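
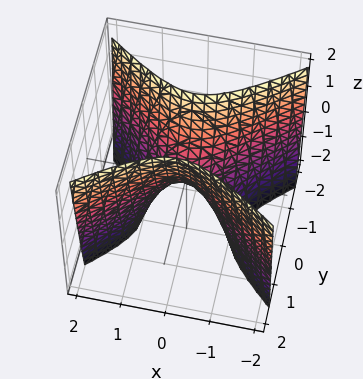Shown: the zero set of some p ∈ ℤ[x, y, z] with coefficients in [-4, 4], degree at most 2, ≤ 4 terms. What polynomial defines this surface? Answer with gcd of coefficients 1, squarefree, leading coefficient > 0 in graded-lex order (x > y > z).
2*x^2 - 3*y^2 + z

1. Degree: a saddle surface; a quadric, so deg p = 2.
2. Symmetries: mirror symmetry x ↦ −x ⇒ only even powers of x; it's symmetric under y → −y, forcing even powers of y.
3. Checking where it meets the axes: it meets the x-axis at x = 0 (among the integer gridlines); one y-axis crossing is at y = 0; it crosses the z-axis at the gridline z = 0.
4. Putting this together gives p.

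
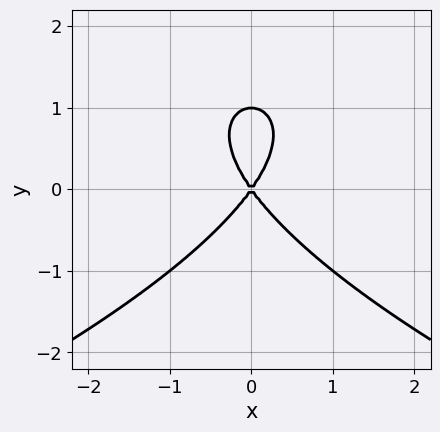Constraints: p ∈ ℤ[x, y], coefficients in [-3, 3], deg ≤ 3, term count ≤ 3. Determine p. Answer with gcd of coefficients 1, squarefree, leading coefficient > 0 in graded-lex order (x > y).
y^3 + 2*x^2 - y^2

deg p = 3.
Symmetries: it's symmetric under x → −x, forcing even powers of x.
Against the integer gridlines: it meets the x-axis at x = 0 (among the integer gridlines); among the integer gridlines, it crosses the y-axis at y ∈ {0, 1}.
Assembling these constraints gives the stated polynomial.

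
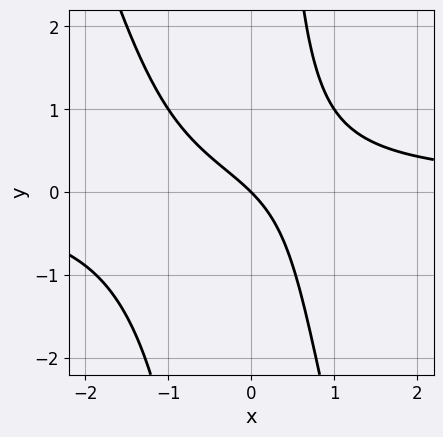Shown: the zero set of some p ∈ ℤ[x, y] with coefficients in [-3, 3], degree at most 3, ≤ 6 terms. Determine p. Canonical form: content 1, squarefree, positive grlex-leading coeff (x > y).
deg p = 3. No degree-2 curve has this shape.
From the visible intercepts: it crosses the y-axis at the gridline y = 0; it crosses the x-axis at the gridline x = 0.
Solving for integer coefficients yields p as stated.

3*x^2*y + x*y^2 + 2*x*y - 3*x - 3*y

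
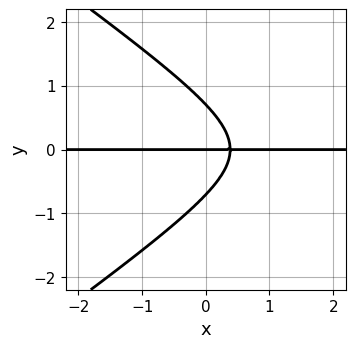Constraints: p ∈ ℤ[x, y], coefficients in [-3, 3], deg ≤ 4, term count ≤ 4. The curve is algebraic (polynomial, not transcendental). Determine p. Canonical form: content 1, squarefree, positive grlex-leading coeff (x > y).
x^2*y - 2*y^3 - 3*x*y + y

First, the degree is 3 — the shape is more complex than any degree-2 curve.
Then, observable constraints: it meets the y-axis at y = 0 (among the integer gridlines); the visible x-axis segment lies entirely on the curve.
Finally, matching integer coefficients to the picture gives p.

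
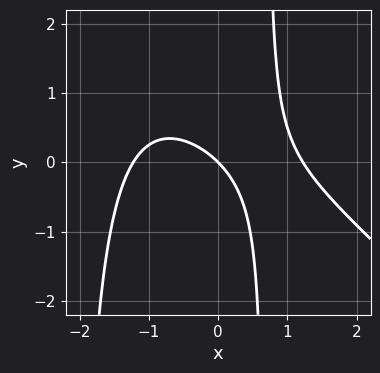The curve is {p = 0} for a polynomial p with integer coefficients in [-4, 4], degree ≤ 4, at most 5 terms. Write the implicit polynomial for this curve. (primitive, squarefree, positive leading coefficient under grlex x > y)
2*x^3 + 2*x^2*y + 3*x*y - 3*x - 3*y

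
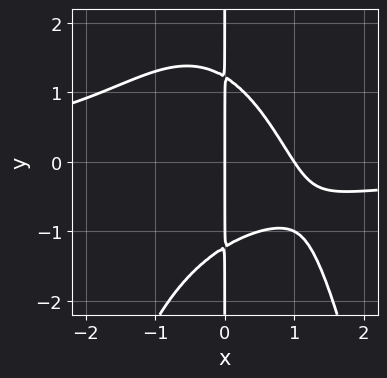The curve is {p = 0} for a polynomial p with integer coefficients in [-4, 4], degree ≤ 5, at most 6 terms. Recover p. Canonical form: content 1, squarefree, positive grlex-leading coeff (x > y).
(a) deg p = 4. The shape is more complex than any degree-3 curve.
(b) Checking where it meets the axes: the x-axis gridline crossings are at x ∈ {0, 1}; every point of the y-axis in the box is on the curve.
(c) Solving for integer coefficients yields p as stated.

2*x^3*y + 2*x*y^2 + 3*x^2 - 3*x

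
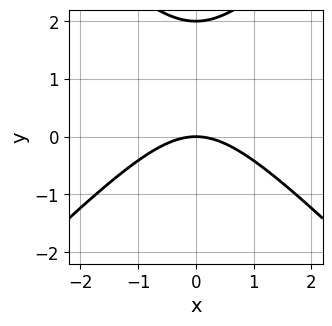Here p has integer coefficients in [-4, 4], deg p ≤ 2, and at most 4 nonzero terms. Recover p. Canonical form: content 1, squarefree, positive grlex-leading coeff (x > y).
x^2 - y^2 + 2*y

The degree is 2 — no degree-1 curve has this shape.
Symmetries: the x ↦ −x reflection is a symmetry, so x appears only in even powers.
Observable constraints: it meets the x-axis at x = 0 (among the integer gridlines); the y-axis gridline crossings are at y ∈ {0, 2}.
Together with the visible shape, these determine p as stated.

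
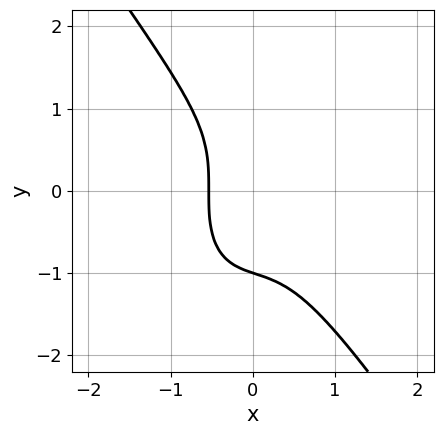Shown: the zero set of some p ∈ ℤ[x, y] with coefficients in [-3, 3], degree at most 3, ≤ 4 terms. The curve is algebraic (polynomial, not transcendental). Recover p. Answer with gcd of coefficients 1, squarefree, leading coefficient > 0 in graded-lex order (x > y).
First, the degree is 3 — a generic line meets the curve in up to 3 points.
Then, from the axis intercepts and sections: it crosses the y-axis at the gridline y = -1.
Finally, the integer polynomial consistent with all of this is the stated p.

3*x^3 + y^3 + x + 1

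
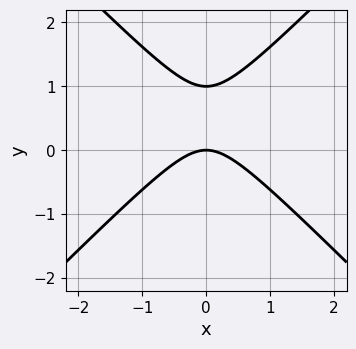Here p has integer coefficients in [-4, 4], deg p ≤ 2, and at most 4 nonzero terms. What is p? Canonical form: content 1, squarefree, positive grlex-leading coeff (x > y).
First, the degree is 2 — a generic line meets the curve in up to 2 points.
Next, symmetries: it's symmetric under x → −x, forcing even powers of x.
Then, from the axis intercepts and sections: the y-axis gridline crossings are at y ∈ {0, 1}; it crosses the x-axis at the gridline x = 0.
Finally, assembling these constraints gives the stated polynomial.

x^2 - y^2 + y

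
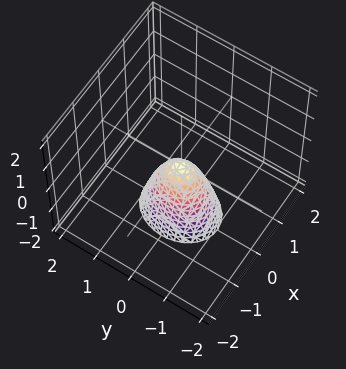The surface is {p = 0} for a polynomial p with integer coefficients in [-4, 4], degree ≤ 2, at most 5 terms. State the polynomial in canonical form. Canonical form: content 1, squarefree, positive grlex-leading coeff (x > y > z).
First, the degree is 2 — a paraboloid; a quadric.
Next, symmetries: the y ↦ −y reflection is a symmetry, so y appears only in even powers; it's symmetric under x → −x, forcing even powers of x.
Then, checking where it meets the axes: it crosses the x-axis at the gridline x = 0; it meets the y-axis at y = 0 (among the integer gridlines).
Finally, putting this together gives p.

3*x^2 + 2*y^2 + z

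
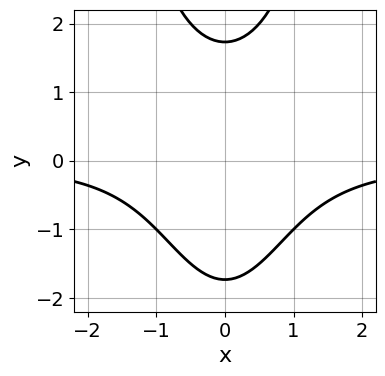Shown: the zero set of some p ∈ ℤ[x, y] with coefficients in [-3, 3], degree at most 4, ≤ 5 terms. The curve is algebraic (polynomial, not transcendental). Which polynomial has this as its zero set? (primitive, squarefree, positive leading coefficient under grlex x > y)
2*x^2*y - y^2 + 3

(a) deg p = 3.
(b) Symmetries: it's symmetric under x → −x, forcing even powers of x.
(c) Checking where it meets the axes: it misses every integer gridline on the x-axis.
(d) These observations pin down the coefficients.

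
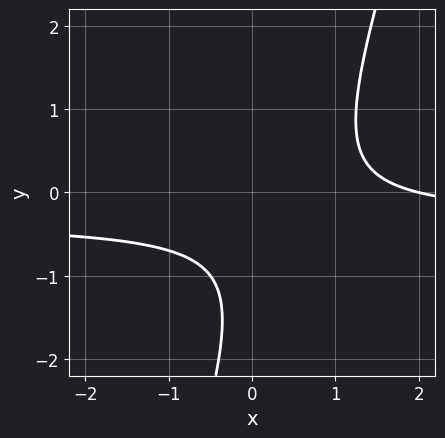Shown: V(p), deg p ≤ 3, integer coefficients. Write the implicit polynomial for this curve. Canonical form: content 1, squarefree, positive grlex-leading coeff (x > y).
3*x*y - y^2 + x - 2*y - 2

1. The degree is 2 — a generic line meets the curve in up to 2 points.
2. Reading off the gridlines: the curve avoids every integer y-axis point in the box; it meets the x-axis at x = 2 (among the integer gridlines).
3. Fitting integer coefficients to these (and the overall shape) gives p.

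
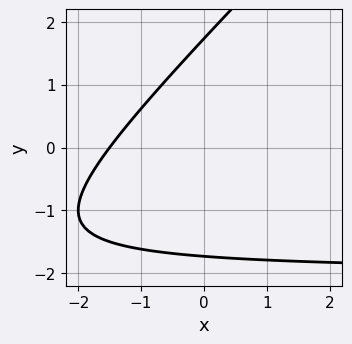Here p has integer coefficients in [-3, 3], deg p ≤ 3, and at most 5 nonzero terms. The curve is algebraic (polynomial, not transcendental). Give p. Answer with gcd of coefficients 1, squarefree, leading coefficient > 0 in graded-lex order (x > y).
The degree is 2 — the shape is more complex than any degree-1 curve.
Putting this together gives p.

x*y - y^2 + 2*x + 3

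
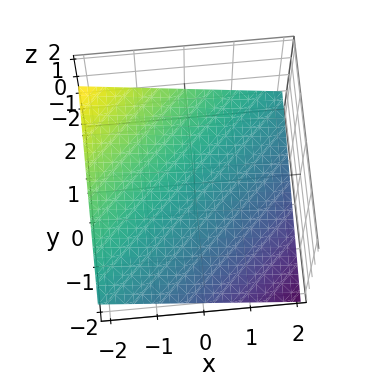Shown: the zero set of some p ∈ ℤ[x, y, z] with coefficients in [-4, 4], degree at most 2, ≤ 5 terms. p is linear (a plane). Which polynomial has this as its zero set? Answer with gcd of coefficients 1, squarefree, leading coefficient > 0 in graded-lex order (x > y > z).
x - y + 3*z + 2

(a) deg p = 1. Every cross-section is a straight line — this is a plane.
(b) Reading off the gridlines: it meets the y-axis at y = 2 (among the integer gridlines); one x-axis crossing is at x = -2.
(c) Together with the visible shape, these determine p as stated.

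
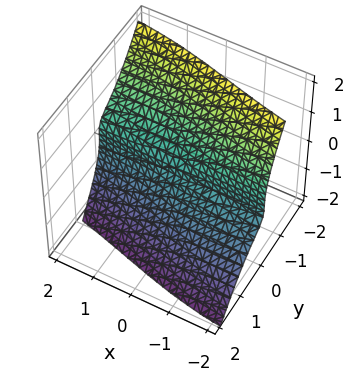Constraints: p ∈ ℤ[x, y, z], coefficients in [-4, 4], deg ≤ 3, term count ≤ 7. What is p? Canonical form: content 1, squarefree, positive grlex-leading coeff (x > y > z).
Degree: the shape is more complex than any degree-2 surface, so deg p = 3.
Checking where it meets the axes: it crosses the z-axis at the gridline z = 0; the visible x-axis segment lies entirely on the surface.
These observations pin down the coefficients.

x^2*y - 3*x*y*z + 3*y^3 + 3*y*z^2 + 3*z^3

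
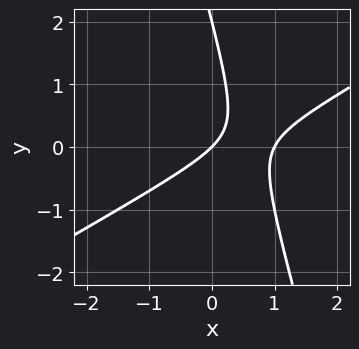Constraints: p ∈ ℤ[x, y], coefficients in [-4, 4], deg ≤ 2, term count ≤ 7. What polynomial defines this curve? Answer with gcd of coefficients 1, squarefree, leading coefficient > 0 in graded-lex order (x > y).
2*x^2 - 3*x*y - y^2 - 2*x + 2*y

The degree is 2 — a generic line meets the curve in up to 2 points.
Against the integer gridlines: the x-axis gridline crossings are at x ∈ {0, 1}; the y-axis gridline crossings are at y ∈ {0, 2}.
Matching integer coefficients to the picture gives p.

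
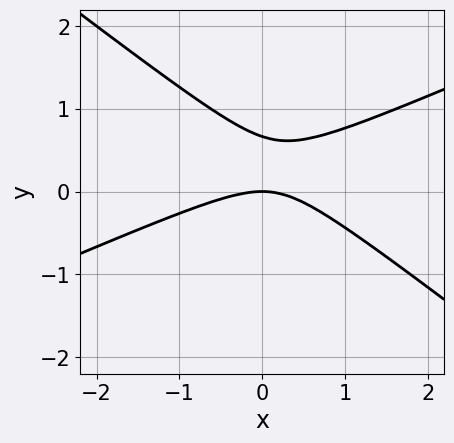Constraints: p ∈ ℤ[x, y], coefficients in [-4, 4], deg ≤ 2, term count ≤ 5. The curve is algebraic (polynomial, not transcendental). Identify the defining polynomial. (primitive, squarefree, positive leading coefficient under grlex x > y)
Degree: no degree-1 curve has this shape, so deg p = 2.
Reading off the gridlines: it meets the y-axis at y = 0 (among the integer gridlines); it meets the x-axis at x = 0 (among the integer gridlines).
Solving for integer coefficients yields p as stated.

x^2 - x*y - 3*y^2 + 2*y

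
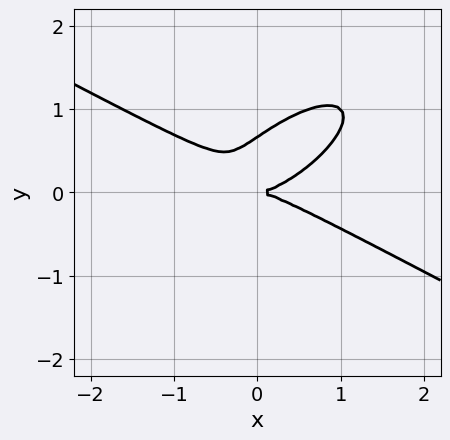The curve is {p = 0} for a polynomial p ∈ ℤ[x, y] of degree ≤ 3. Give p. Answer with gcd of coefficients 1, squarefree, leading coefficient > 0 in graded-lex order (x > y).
x^3 - 2*x*y^2 + 3*y^3 - 2*y^2

The degree is 3 — no degree-2 curve has this shape.
Observable constraints: one y-axis crossing is at y = 0; it meets the x-axis at x = 0 (among the integer gridlines).
These observations pin down the coefficients.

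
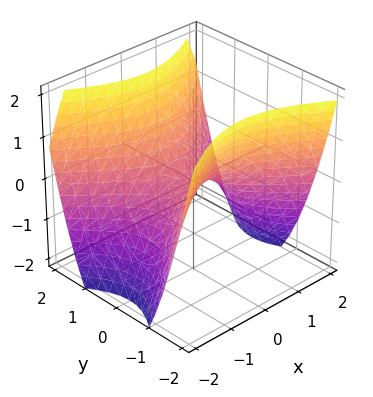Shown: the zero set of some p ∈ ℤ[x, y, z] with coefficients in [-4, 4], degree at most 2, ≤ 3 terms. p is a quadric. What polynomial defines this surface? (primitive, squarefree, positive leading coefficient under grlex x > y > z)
(a) deg p = 2. A saddle surface; a quadric.
(b) Symmetries: mirror symmetry x ↦ −x ⇒ only even powers of x; mirror symmetry y ↦ −y ⇒ only even powers of y.
(c) Reading off the gridlines: it crosses the y-axis at the gridline y = 0; it crosses the z-axis at the gridline z = 0; it crosses the x-axis at the gridline x = 0.
(d) These observations pin down the coefficients.

2*x^2 - 3*y^2 + 3*z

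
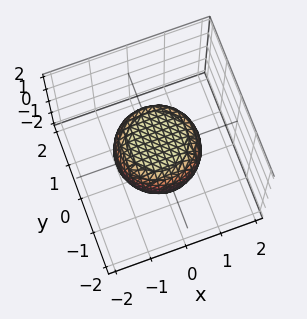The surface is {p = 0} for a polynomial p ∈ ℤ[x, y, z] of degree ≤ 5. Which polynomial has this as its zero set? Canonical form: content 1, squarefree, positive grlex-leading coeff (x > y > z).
deg p = 4. The shape is more complex than any degree-3 surface.
Symmetry: the surface is invariant under rotation about z: p = q(x² + y², z).
Observable constraints: a circular section at z = 0 has radius between 1 and 2.
These observations pin down the coefficients.

2*x^4 + 4*x^2*y^2 + 2*y^4 - x^2 - y^2 + 3*z^2 - 2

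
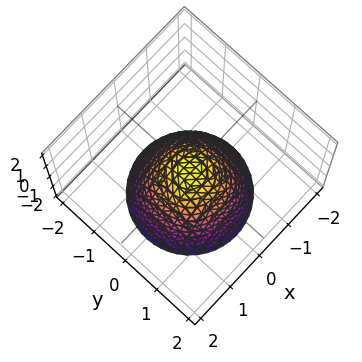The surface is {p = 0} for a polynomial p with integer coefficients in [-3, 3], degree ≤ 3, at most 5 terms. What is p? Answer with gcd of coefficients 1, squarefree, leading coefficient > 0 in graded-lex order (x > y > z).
x^2 + y^2 + z

The degree is 2 — a paraboloid; a quadric.
Symmetries: rotational symmetry about the z-axis ⇒ p depends on x, y only through x² + y².
Reading off the gridlines: one x-axis crossing is at x = 0; it crosses the y-axis at the gridline y = 0.
Matching integer coefficients to the picture gives p.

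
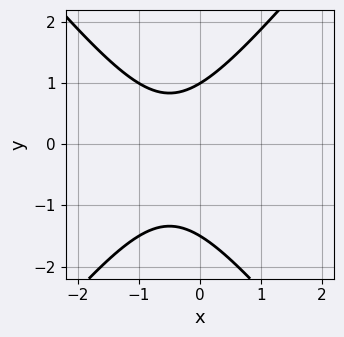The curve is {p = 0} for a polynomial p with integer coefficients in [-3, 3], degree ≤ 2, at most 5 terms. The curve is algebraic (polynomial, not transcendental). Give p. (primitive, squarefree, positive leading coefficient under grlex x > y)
(a) The degree is 2 — a generic line meets the curve in up to 2 points.
(b) Reading off the gridlines: no x-intercept at any integer in the box; it meets the y-axis at y = 1 (among the integer gridlines).
(c) Assembling these constraints gives the stated polynomial.

3*x^2 - 2*y^2 + 3*x - y + 3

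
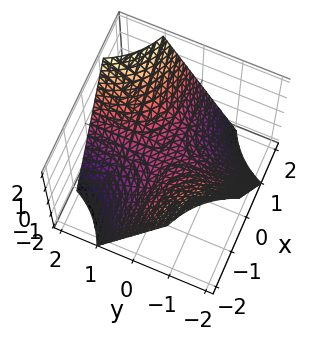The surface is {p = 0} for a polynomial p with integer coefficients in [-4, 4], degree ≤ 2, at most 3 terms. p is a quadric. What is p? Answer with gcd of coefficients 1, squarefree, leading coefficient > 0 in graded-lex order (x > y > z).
x*y - z

First, degree: a hyperbolic paraboloid; a quadric, so deg p = 2.
Next, reading off the gridlines: every point of the y-axis in the box is on the surface; every point of the x-axis in the box is on the surface; one z-axis crossing is at z = 0.
Finally, together with the visible shape, these determine p as stated.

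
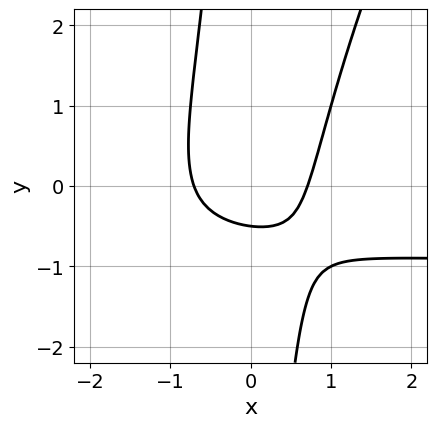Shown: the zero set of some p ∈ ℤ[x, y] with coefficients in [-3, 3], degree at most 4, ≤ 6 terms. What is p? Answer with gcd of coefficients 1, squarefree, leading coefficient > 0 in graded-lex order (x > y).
2*x^2*y - x*y^2 + 2*x^2 - 2*y - 1

1. Degree: a generic line meets the curve in up to 3 points, so deg p = 3.
2. The integer polynomial consistent with all of this is the stated p.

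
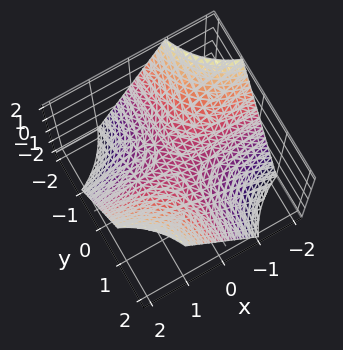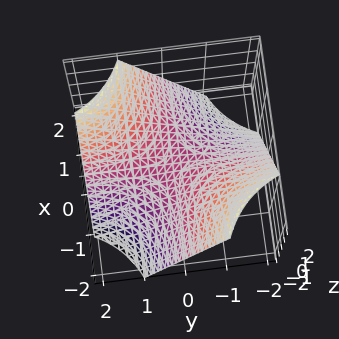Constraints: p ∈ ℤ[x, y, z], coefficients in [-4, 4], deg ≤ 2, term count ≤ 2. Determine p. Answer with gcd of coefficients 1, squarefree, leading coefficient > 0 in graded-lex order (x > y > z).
x*y - z

1. Degree: a hyperbolic paraboloid; a quadric, so deg p = 2.
2. Observable constraints: one z-axis crossing is at z = 0; every point of the x-axis in the box is on the surface; the visible y-axis segment lies entirely on the surface.
3. These observations pin down the coefficients.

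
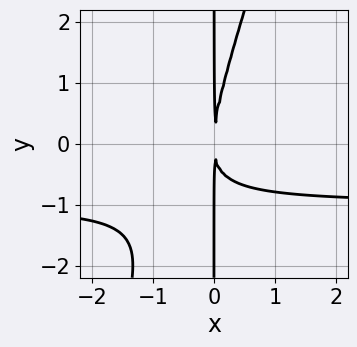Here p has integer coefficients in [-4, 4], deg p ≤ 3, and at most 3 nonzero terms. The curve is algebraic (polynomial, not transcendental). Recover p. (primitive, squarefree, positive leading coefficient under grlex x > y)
3*x^2*y - x*y^2 + 3*x^2

1. Degree: no degree-2 curve has this shape, so deg p = 3.
2. From the axis intercepts and sections: the visible y-axis segment lies entirely on the curve.
3. Together with the visible shape, these determine p as stated.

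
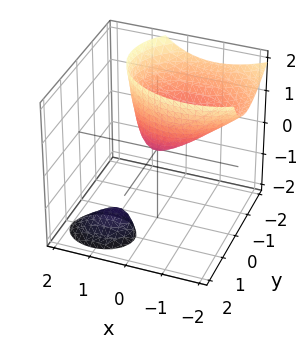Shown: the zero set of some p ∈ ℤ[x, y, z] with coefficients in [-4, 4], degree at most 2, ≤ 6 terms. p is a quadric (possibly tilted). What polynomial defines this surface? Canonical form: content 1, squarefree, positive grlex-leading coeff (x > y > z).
(a) The picture has 2 separate pieces.
(b) The degree is 2 — no degree-1 surface has this shape.
(c) From the axis intercepts and sections: it meets the x-axis at x = 0 (among the integer gridlines); it crosses the z-axis at the gridline z = 0.
(d) The integer polynomial consistent with all of this is the stated p.

2*x^2 + 2*x*z + 3*y^2 + 3*y*z - 2*z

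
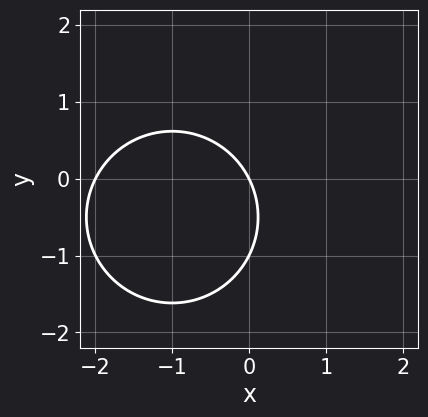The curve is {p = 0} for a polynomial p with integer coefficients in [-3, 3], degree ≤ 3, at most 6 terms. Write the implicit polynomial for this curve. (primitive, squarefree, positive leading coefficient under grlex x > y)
x^2 + y^2 + 2*x + y

(a) The degree is 2 — a generic line meets the curve in up to 2 points.
(b) Checking where it meets the axes: the x-axis gridline crossings are at x ∈ {-2, 0}; the y-axis gridline crossings are at y ∈ {-1, 0}.
(c) The integer polynomial consistent with all of this is the stated p.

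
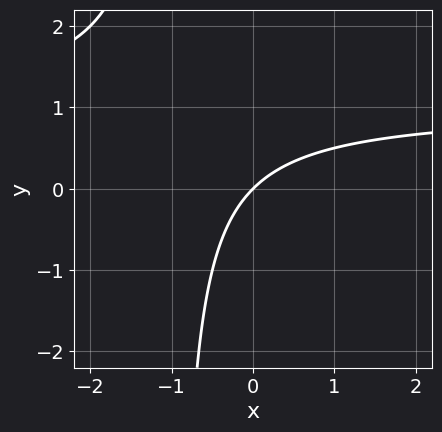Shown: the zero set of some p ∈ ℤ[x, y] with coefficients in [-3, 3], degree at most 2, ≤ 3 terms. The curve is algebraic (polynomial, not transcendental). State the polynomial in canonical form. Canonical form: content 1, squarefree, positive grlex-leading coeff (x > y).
(a) Degree: no degree-1 curve has this shape, so deg p = 2.
(b) Against the integer gridlines: it meets the y-axis at y = 0 (among the integer gridlines); it crosses the x-axis at the gridline x = 0.
(c) Fitting integer coefficients to these (and the overall shape) gives p.

x*y - x + y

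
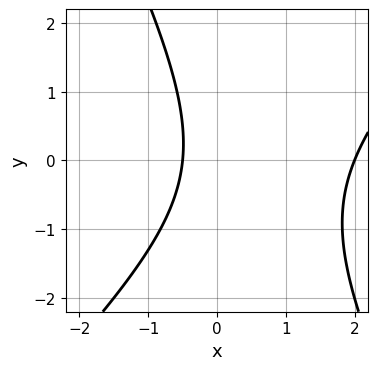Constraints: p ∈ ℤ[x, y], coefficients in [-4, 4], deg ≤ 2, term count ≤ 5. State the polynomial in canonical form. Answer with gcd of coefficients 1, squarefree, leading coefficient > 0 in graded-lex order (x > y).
Degree: a generic line meets the curve in up to 2 points, so deg p = 2.
Observable constraints: it crosses the x-axis at the gridline x = 2; the curve avoids every integer y-axis point in the box.
Putting this together gives p.

2*x^2 - x*y - y^2 - 3*x - 2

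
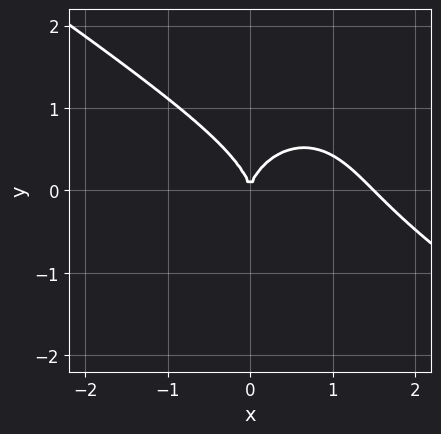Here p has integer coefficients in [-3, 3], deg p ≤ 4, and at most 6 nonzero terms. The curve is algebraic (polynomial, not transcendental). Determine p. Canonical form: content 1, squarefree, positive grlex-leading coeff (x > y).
(a) deg p = 3.
(b) Checking where it meets the axes: it crosses the y-axis at the gridline y = 0; it crosses the x-axis at the gridline x = 0.
(c) The integer polynomial consistent with all of this is the stated p.

2*x^3 + 2*x^2*y + 2*y^3 - 3*x^2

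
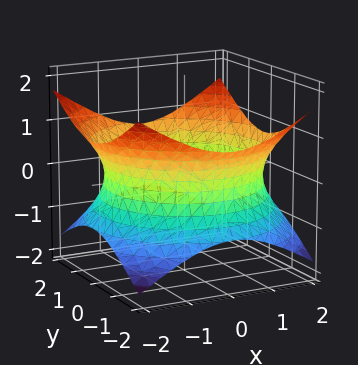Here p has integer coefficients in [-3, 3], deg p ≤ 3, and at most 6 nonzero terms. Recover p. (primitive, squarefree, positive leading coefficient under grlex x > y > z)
(a) Degree: an hourglass — one-sheet hyperboloid; a quadric, so deg p = 2.
(b) Symmetries: rotational symmetry about the z-axis ⇒ p depends on x, y only through x² + y²; it's symmetric under z → −z, forcing even powers of z.
(c) Against the integer gridlines: a circular section at z = 0 has radius between 1 and 2; it misses every integer gridline on the z-axis.
(d) These observations pin down the coefficients.

x^2 + y^2 - 2*z^2 - 3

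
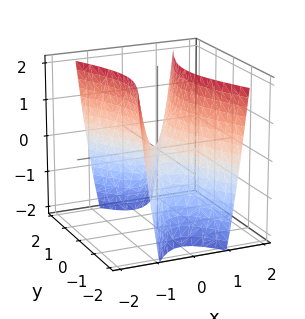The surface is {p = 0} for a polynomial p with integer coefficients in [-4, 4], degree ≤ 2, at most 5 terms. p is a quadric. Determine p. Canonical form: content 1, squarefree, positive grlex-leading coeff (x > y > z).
3*x^2 - y^2 - z

1. The degree is 2 — a saddle surface; a quadric.
2. Symmetries: it's symmetric under y → −y, forcing even powers of y; the x ↦ −x reflection is a symmetry, so x appears only in even powers.
3. Observable constraints: it meets the x-axis at x = 0 (among the integer gridlines); it crosses the z-axis at the gridline z = 0.
4. Matching integer coefficients to the picture gives p.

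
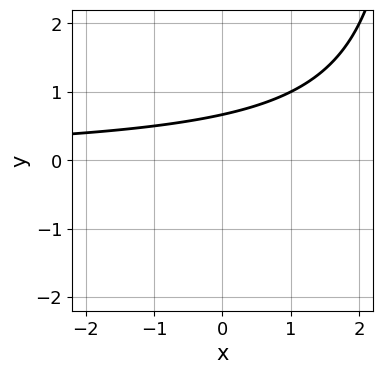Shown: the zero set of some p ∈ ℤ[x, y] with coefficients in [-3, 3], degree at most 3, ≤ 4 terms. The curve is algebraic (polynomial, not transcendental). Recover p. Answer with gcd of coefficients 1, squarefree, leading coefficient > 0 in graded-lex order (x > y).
First, deg p = 2.
Then, against the integer gridlines: it misses every integer gridline on the x-axis.
Finally, matching integer coefficients to the picture gives p.

x*y - 3*y + 2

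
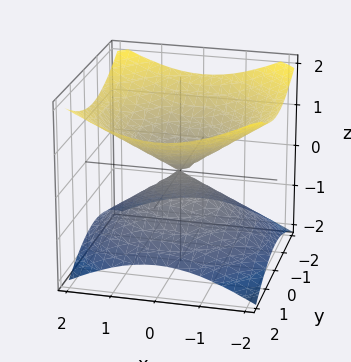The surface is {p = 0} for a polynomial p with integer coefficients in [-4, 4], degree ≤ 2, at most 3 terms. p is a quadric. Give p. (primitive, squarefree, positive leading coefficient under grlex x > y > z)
1. deg p = 2. Two nappes meeting at a single point; a quadric.
2. Symmetries: mirror symmetry z ↦ −z ⇒ only even powers of z; every cross-section ⟂ z is a circle, so x, y appear only via x² + y².
3. Against the integer gridlines: it crosses the z-axis at the gridline z = 0; it meets the x-axis at x = 0 (among the integer gridlines).
4. Solving for integer coefficients yields p as stated.

x^2 + y^2 - 2*z^2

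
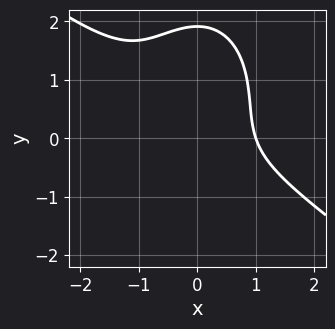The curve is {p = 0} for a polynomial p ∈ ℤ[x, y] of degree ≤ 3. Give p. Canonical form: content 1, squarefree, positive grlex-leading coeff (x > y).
The degree is 3 — a generic line meets the curve in up to 3 points.
Against the integer gridlines: one x-axis crossing is at x = 1.
Together with the visible shape, these determine p as stated.

3*x^3 + 3*x^2*y + 2*y^3 - 3*y^2 - 3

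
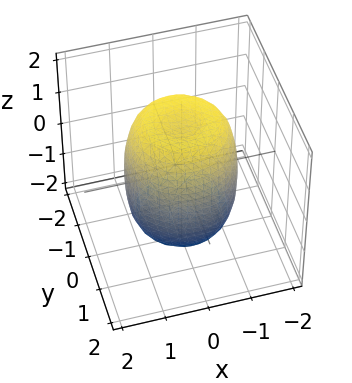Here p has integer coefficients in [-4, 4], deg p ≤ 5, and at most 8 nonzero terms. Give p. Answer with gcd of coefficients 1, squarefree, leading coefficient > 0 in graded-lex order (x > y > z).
2*x^4 + 4*x^2*y^2 + 2*y^4 - 2*x^2 - 2*y^2 + z^2 - 2

1. Degree: the shape is more complex than any degree-3 surface, so deg p = 4.
2. Symmetry: the surface is invariant under rotation about z: p = q(x² + y², z).
3. From the axis intercepts and sections: a circular section at z = 0 has radius between 1 and 2.
4. Assembling these constraints gives the stated polynomial.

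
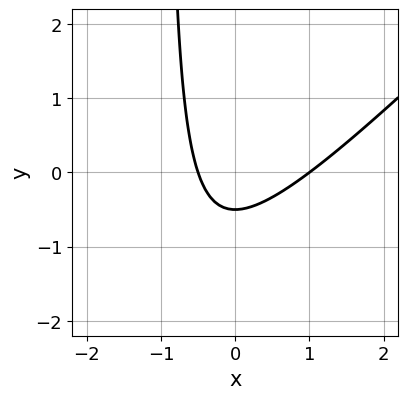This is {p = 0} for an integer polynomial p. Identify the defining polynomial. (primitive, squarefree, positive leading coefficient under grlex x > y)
2*x^2 - 2*x*y - x - 2*y - 1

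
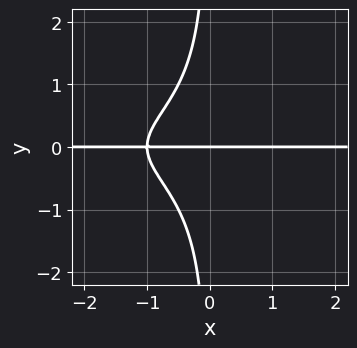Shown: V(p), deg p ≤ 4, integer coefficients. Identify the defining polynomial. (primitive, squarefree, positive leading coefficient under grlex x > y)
(a) The degree is 4 — no degree-3 curve has this shape.
(b) Against the integer gridlines: it meets the y-axis at y = 0 (among the integer gridlines); every point of the x-axis in the box is on the curve.
(c) Solving for integer coefficients yields p as stated.

x*y^3 + x*y + y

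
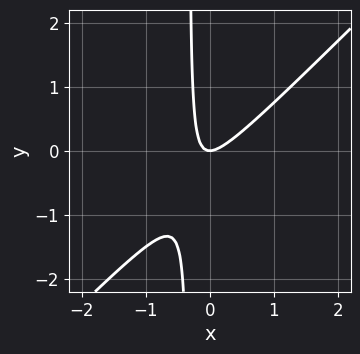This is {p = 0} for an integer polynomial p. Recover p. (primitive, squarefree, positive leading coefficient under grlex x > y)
3*x^2 - 3*x*y - y

1. Degree: a generic line meets the curve in up to 2 points, so deg p = 2.
2. Checking where it meets the axes: it meets the x-axis at x = 0 (among the integer gridlines); it crosses the y-axis at the gridline y = 0.
3. Assembling these constraints gives the stated polynomial.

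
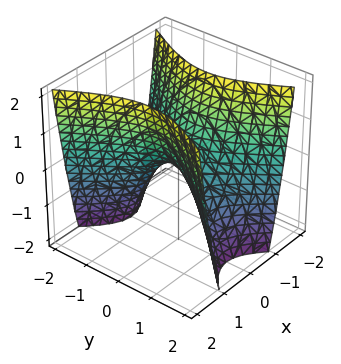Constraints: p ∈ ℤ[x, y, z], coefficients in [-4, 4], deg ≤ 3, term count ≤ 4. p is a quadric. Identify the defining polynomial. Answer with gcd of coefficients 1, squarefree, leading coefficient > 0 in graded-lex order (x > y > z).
First, degree: a hyperbolic paraboloid; a quadric, so deg p = 2.
Next, symmetries: the y ↦ −y reflection is a symmetry, so y appears only in even powers; mirror symmetry x ↦ −x ⇒ only even powers of x.
Then, from the axis intercepts and sections: it crosses the z-axis at the gridline z = 0; it crosses the x-axis at the gridline x = 0.
Finally, these observations pin down the coefficients.

2*x^2 - y^2 - z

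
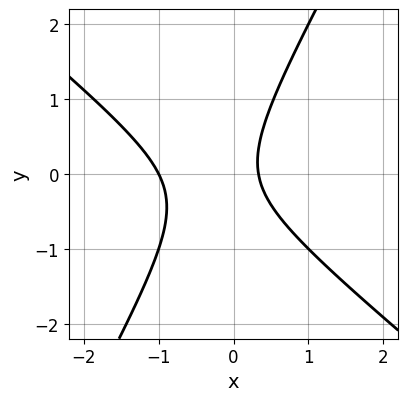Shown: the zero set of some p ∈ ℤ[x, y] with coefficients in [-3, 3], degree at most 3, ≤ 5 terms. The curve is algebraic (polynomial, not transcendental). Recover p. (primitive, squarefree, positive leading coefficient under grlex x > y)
First, degree: a generic line meets the curve in up to 2 points, so deg p = 2.
Then, from the visible intercepts: it crosses the x-axis at the gridline x = -1; it misses every integer gridline on the y-axis.
Finally, fitting integer coefficients to these (and the overall shape) gives p.

3*x^2 + 2*x*y - 2*y^2 + 2*x - 1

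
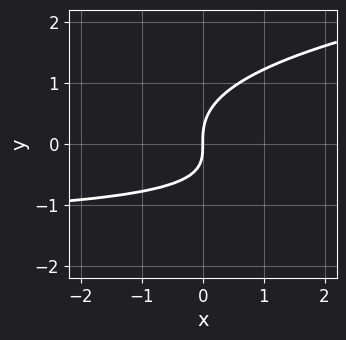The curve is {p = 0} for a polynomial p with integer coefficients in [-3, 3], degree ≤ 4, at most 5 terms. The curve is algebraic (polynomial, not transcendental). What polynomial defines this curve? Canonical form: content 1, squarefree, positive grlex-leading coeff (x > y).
deg p = 3. No degree-2 curve has this shape.
Against the integer gridlines: one x-axis crossing is at x = 0; it meets the y-axis at y = 0 (among the integer gridlines).
Assembling these constraints gives the stated polynomial.

3*y^3 - 2*x*y - 3*x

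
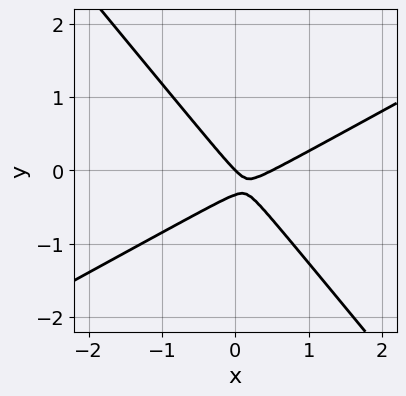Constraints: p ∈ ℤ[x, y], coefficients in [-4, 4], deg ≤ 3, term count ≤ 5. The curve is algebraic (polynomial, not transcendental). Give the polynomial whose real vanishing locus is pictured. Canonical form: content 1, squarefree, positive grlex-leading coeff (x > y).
deg p = 2. The shape is more complex than any degree-1 curve.
Reading off the gridlines: it crosses the y-axis at the gridline y = 0; it meets the x-axis at x = 0 (among the integer gridlines).
Putting this together gives p.

2*x^2 - 2*x*y - 3*y^2 - x - y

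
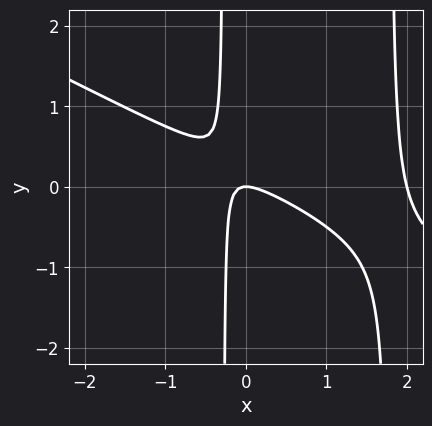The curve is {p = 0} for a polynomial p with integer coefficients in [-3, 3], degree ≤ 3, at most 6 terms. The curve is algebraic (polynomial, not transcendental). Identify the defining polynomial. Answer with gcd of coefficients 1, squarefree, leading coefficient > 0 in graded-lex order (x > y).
First, the degree is 3 — a generic line meets the curve in up to 3 points.
Next, reading off the gridlines: among the integer gridlines, it crosses the x-axis at x ∈ {0, 2}; it crosses the y-axis at the gridline y = 0.
Finally, solving for integer coefficients yields p as stated.

x^3 + 2*x^2*y - 2*x^2 - 3*x*y - y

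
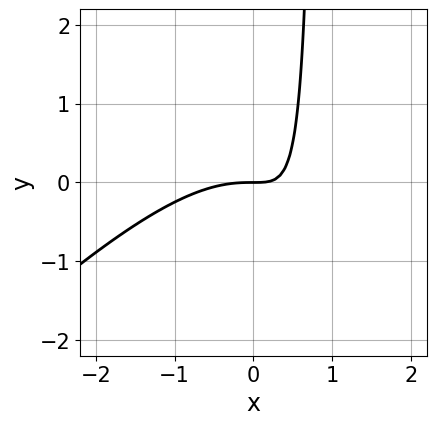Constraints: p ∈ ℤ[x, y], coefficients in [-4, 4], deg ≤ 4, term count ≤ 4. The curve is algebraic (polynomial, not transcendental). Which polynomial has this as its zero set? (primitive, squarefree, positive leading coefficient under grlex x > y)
x^3 - x^2*y + 2*x*y - y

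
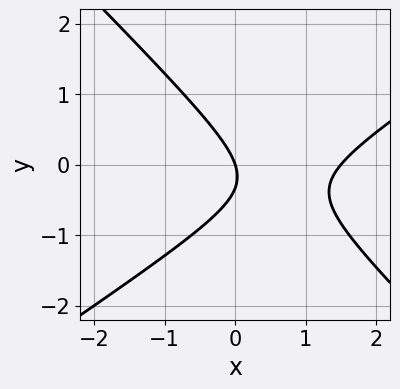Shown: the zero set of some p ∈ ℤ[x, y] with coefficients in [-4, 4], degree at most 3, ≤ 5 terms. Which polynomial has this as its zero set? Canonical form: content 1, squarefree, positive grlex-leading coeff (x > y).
2*x^2 - x*y - 3*y^2 - 3*x - y

(a) Degree: no degree-1 curve has this shape, so deg p = 2.
(b) Against the integer gridlines: it meets the y-axis at y = 0 (among the integer gridlines); one x-axis crossing is at x = 0.
(c) Putting this together gives p.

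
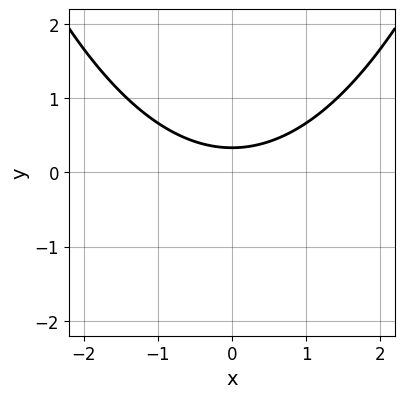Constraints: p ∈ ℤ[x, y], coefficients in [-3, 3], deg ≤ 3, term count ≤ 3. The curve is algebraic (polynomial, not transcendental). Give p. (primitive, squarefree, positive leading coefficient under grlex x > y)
First, the degree is 2 — no degree-1 curve has this shape.
Next, symmetries: it's symmetric under x → −x, forcing even powers of x.
Next, against the integer gridlines: it misses every integer gridline on the x-axis.
Finally, assembling these constraints gives the stated polynomial.

x^2 - 3*y + 1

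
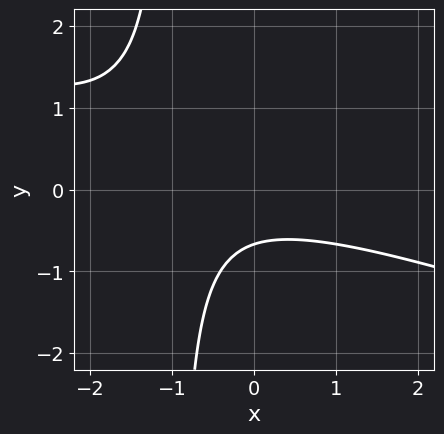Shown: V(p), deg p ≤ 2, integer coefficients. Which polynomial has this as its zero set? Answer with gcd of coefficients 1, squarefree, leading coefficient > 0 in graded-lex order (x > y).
First, deg p = 2. A generic line meets the curve in up to 2 points.
Next, from the visible intercepts: it misses every integer gridline on the x-axis.
Finally, assembling these constraints gives the stated polynomial.

x^2 + 3*x*y + x + 3*y + 2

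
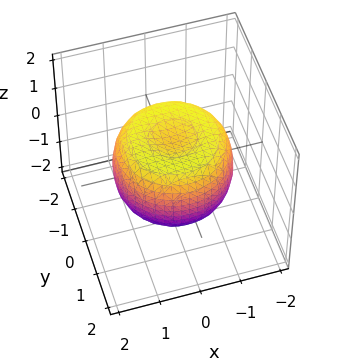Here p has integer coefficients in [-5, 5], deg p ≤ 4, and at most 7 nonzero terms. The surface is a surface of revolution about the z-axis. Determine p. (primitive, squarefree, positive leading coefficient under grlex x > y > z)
2*x^4 + 4*x^2*y^2 + 2*y^4 - 3*x^2 - 3*y^2 + 3*z^2 - 2

(a) Degree: a generic line meets the surface in up to 4 points, so deg p = 4.
(b) Symmetries: the z-axis is an axis of rotation, so x and y enter only as x² + y².
(c) From the axis intercepts and sections: a circular section at z = -1 has radius between 0 and 1.
(d) Fitting integer coefficients to these (and the overall shape) gives p.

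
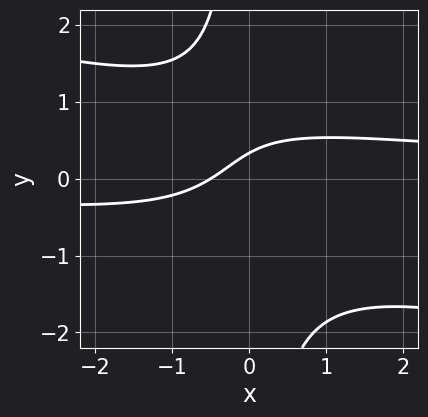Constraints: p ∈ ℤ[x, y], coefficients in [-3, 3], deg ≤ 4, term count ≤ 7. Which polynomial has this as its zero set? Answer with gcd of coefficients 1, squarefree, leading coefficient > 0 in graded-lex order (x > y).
x^2*y + 3*x*y^2 - 2*x + 3*y - 1

Degree: no degree-2 curve has this shape, so deg p = 3.
Solving for integer coefficients yields p as stated.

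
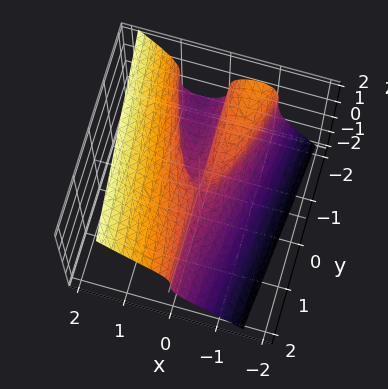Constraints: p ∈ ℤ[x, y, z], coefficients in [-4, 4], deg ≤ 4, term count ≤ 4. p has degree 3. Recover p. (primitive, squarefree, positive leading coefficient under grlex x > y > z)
deg p = 3. No degree-2 surface has this shape.
Reading off the gridlines: the visible y-axis segment lies entirely on the surface; it crosses the x-axis at the gridline x = 0.
Together with the visible shape, these determine p as stated.

2*x^3 - z^3 + x*y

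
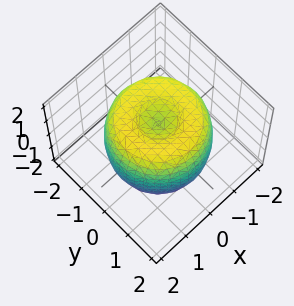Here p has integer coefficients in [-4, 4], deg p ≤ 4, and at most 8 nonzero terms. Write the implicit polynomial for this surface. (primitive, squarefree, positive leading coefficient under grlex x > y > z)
x^4 + 2*x^2*y^2 + y^4 - 2*x^2 - 2*y^2 + z^2 - 1

1. deg p = 4. A generic line meets the surface in up to 4 points.
2. Symmetries: rotational symmetry about the z-axis ⇒ p depends on x, y only through x² + y².
3. From the visible intercepts: among the integer gridlines, it crosses the z-axis at z ∈ {-1, 1}; a circular section at z = -1 has radius between 1 and 2.
4. Together with the visible shape, these determine p as stated.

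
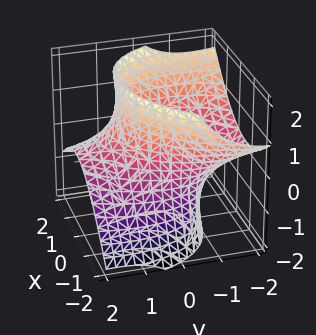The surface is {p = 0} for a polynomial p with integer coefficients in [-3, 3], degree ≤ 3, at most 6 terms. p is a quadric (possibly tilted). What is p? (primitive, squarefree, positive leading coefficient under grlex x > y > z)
First, deg p = 2. The shape is more complex than any degree-1 surface.
Then, observable constraints: it misses every integer gridline on the z-axis.
Finally, putting this together gives p.

2*x^2 - x*y + y^2 + 3*y*z - z^2 - 3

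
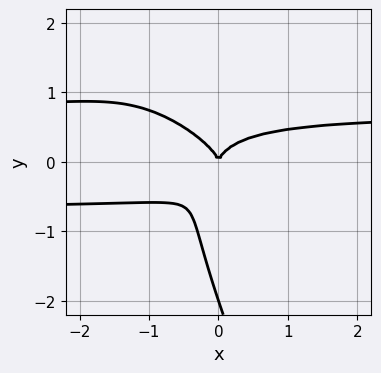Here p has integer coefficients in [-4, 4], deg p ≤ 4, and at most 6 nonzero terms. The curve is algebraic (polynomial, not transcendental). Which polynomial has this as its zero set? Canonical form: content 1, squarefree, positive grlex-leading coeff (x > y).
1. The degree is 4 — no degree-3 curve has this shape.
2. Checking where it meets the axes: it crosses the x-axis at the gridline x = 0; the y-axis gridline crossings are at y ∈ {-2, 0}.
3. Matching integer coefficients to the picture gives p.

2*x^2*y^2 + 3*x*y^3 + y^4 + 2*y^3 - x^2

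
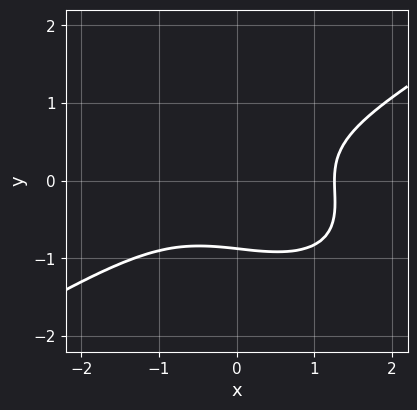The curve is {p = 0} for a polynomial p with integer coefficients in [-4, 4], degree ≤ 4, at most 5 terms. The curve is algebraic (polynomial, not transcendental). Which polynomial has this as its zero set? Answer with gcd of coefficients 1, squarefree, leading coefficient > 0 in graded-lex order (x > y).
(a) The degree is 3 — the shape is more complex than any degree-2 curve.
(b) Solving for integer coefficients yields p as stated.

x^3 - x*y^2 - 3*y^3 - 2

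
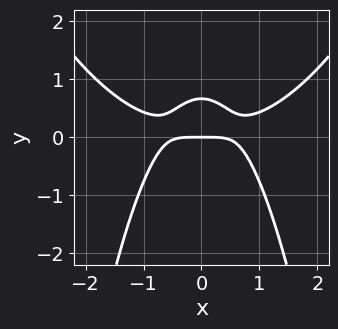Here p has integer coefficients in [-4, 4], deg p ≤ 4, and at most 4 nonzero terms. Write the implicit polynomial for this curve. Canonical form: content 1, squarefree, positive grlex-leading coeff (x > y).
The degree is 4 — no degree-3 curve has this shape.
Symmetries: it's symmetric under x → −x, forcing even powers of x.
From the axis intercepts and sections: it meets the y-axis at y = 0 (among the integer gridlines); it crosses the x-axis at the gridline x = 0.
Matching integer coefficients to the picture gives p.

x^4 - 3*x^2*y - 3*y^2 + 2*y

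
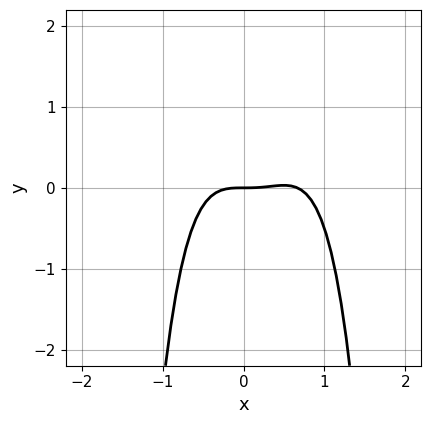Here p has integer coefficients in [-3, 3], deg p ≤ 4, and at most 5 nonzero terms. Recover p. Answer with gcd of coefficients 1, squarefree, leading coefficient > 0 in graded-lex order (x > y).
3*x^4 - 2*x^3 + 2*y

Degree: no degree-3 curve has this shape, so deg p = 4.
Reading off the gridlines: it meets the x-axis at x = 0 (among the integer gridlines); one y-axis crossing is at y = 0.
Assembling these constraints gives the stated polynomial.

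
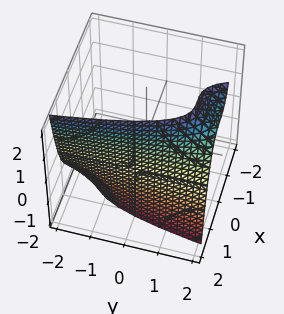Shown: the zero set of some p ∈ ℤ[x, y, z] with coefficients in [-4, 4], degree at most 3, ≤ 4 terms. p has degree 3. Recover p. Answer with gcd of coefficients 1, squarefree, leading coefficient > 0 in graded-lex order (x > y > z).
2*x^3 + y*z - 3

The degree is 3 — the shape is more complex than any degree-2 surface.
Checking where it meets the axes: no y-intercept at any integer in the box; it misses every integer gridline on the z-axis.
Assembling these constraints gives the stated polynomial.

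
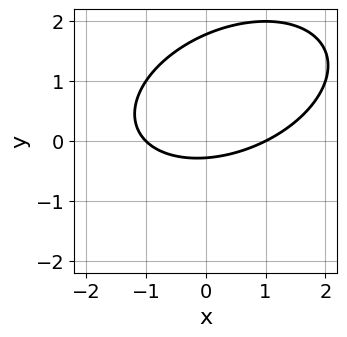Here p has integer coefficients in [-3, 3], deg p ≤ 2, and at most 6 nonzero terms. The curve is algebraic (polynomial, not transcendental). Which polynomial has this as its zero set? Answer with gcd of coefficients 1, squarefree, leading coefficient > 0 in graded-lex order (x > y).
x^2 - x*y + 2*y^2 - 3*y - 1

(a) Degree: a generic line meets the curve in up to 2 points, so deg p = 2.
(b) Against the integer gridlines: the x-axis gridline crossings are at x ∈ {-1, 1}.
(c) Fitting integer coefficients to these (and the overall shape) gives p.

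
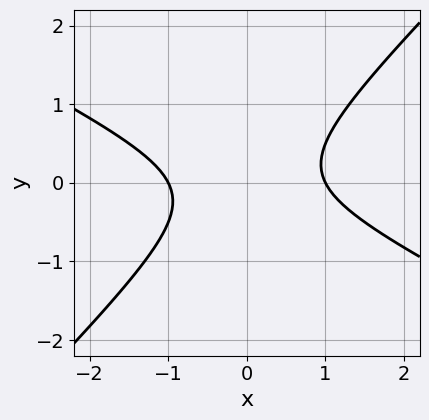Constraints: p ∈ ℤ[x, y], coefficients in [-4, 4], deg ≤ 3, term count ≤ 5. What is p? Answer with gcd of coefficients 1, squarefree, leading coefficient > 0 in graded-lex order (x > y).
First, degree: a generic line meets the curve in up to 2 points, so deg p = 2.
Next, observable constraints: the curve avoids every integer y-axis point in the box; among the integer gridlines, it crosses the x-axis at x ∈ {-1, 1}.
Finally, assembling these constraints gives the stated polynomial.

x^2 + x*y - 2*y^2 - 1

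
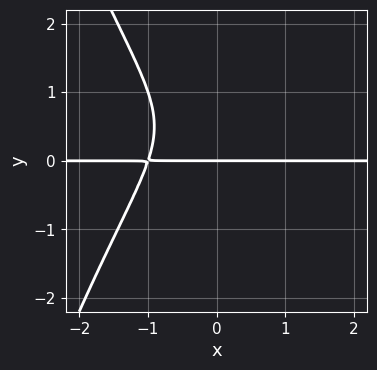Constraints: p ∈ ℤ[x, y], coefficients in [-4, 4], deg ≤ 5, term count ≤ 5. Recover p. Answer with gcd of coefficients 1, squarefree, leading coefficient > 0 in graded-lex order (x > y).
x^3*y + y^3 - y^2 + y

1. Degree: a generic line meets the curve in up to 4 points, so deg p = 4.
2. Observable constraints: one y-axis crossing is at y = 0; the visible x-axis segment lies entirely on the curve.
3. Matching integer coefficients to the picture gives p.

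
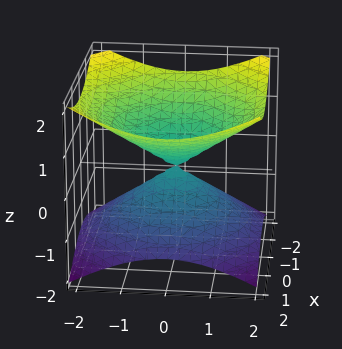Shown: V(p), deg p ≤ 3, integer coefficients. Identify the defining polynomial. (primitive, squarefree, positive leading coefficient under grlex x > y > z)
x^2 + y^2 - 2*z^2

1. The degree is 2 — a double cone through the origin; a quadric.
2. By symmetry, every cross-section ⟂ z is a circle, so x, y appear only via x² + y²; the z ↦ −z reflection is a symmetry, so z appears only in even powers.
3. From the visible intercepts: it meets the z-axis at z = 0 (among the integer gridlines); it meets the x-axis at x = 0 (among the integer gridlines).
4. Fitting integer coefficients to these (and the overall shape) gives p.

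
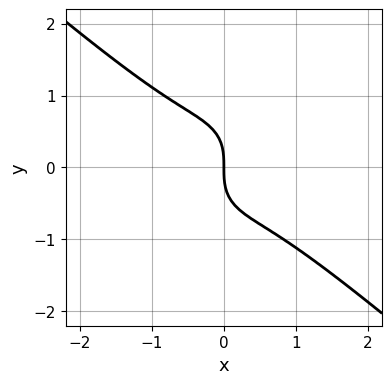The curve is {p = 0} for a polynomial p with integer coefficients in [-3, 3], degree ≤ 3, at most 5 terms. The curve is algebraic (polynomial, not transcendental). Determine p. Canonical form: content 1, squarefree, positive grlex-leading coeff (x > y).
First, deg p = 3.
Next, reading off the gridlines: it meets the x-axis at x = 0 (among the integer gridlines); it crosses the y-axis at the gridline y = 0.
Finally, together with the visible shape, these determine p as stated.

3*x^3 + 2*x^2*y + 2*y^3 + 2*x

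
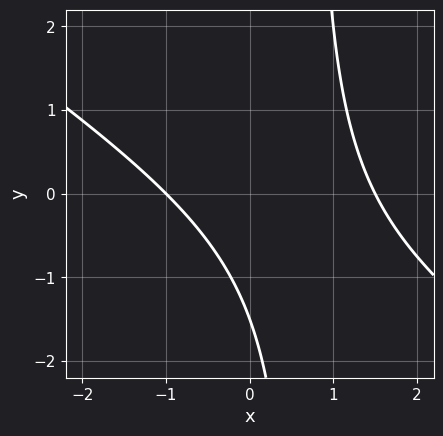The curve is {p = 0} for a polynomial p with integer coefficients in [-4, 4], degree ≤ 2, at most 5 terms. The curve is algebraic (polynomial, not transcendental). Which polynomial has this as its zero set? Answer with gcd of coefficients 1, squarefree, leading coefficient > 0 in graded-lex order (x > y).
2*x^2 + 3*x*y - x - 2*y - 3

deg p = 2. The shape is more complex than any degree-1 curve.
Checking where it meets the axes: it crosses the x-axis at the gridline x = -1.
Putting this together gives p.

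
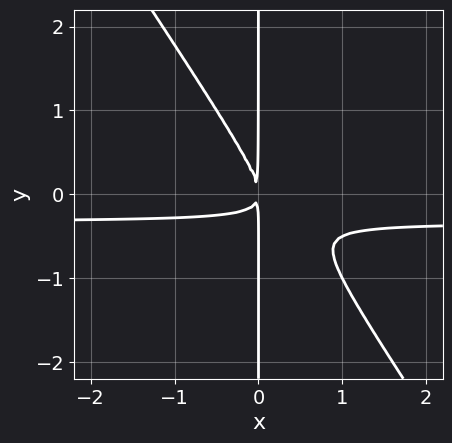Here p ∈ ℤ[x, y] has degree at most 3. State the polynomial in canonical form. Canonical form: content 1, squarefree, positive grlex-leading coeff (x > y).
Degree: the shape is more complex than any degree-2 curve, so deg p = 3.
Against the integer gridlines: the visible y-axis segment lies entirely on the curve.
Solving for integer coefficients yields p as stated.

3*x^2*y + 2*x*y^2 + x^2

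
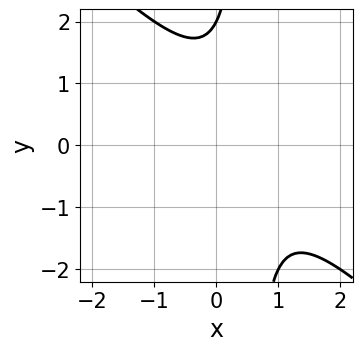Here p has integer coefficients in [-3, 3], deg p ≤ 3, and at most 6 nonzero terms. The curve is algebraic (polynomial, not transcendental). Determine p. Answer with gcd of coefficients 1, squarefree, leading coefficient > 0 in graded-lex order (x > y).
2*x^2 + 2*x*y - 2*x - y + 2

First, the degree is 2 — a generic line meets the curve in up to 2 points.
Then, observable constraints: it misses every integer gridline on the x-axis; it crosses the y-axis at the gridline y = 2.
Finally, assembling these constraints gives the stated polynomial.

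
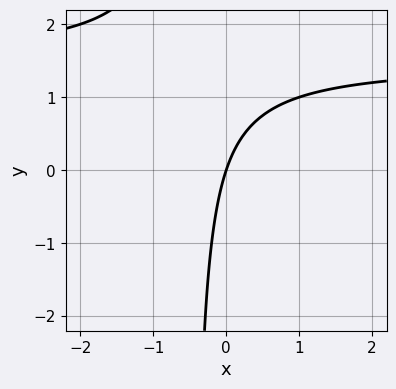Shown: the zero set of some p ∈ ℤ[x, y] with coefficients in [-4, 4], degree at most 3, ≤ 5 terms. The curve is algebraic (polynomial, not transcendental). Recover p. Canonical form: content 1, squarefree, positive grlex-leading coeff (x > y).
deg p = 2. No degree-1 curve has this shape.
Reading off the gridlines: it crosses the y-axis at the gridline y = 0; one x-axis crossing is at x = 0.
Matching integer coefficients to the picture gives p.

2*x*y - 3*x + y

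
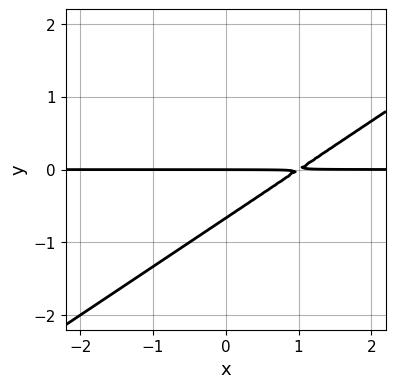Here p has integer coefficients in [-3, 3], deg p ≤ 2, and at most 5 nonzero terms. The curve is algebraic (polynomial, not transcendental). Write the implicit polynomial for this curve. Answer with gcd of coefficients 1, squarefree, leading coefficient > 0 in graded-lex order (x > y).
2*x*y - 3*y^2 - 2*y

1. Degree: no degree-1 curve has this shape, so deg p = 2.
2. From the visible intercepts: one y-axis crossing is at y = 0; the visible x-axis segment lies entirely on the curve.
3. These observations pin down the coefficients.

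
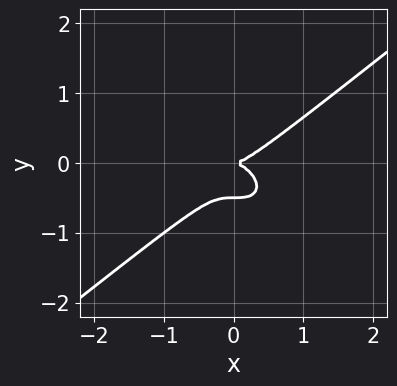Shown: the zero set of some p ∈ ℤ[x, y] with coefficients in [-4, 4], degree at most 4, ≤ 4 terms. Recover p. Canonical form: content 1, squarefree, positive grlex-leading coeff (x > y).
First, deg p = 3. A generic line meets the curve in up to 3 points.
Then, reading off the gridlines: it crosses the x-axis at the gridline x = 0; it meets the y-axis at y = 0 (among the integer gridlines).
Finally, assembling these constraints gives the stated polynomial.

x^3 - 2*y^3 - y^2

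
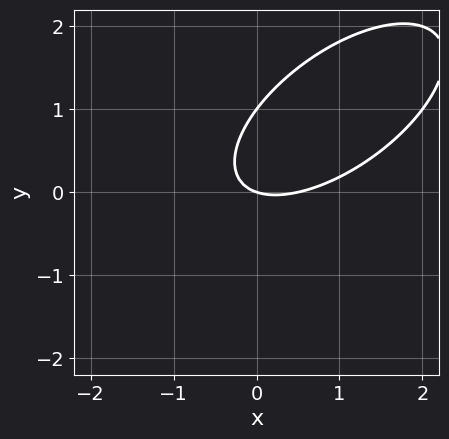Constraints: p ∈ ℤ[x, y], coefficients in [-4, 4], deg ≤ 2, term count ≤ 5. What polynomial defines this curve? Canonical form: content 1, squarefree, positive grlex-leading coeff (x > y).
2*x^2 - 3*x*y + 3*y^2 - x - 3*y

First, deg p = 2. No degree-1 curve has this shape.
Then, against the integer gridlines: one x-axis crossing is at x = 0; among the integer gridlines, it crosses the y-axis at y ∈ {0, 1}.
Finally, together with the visible shape, these determine p as stated.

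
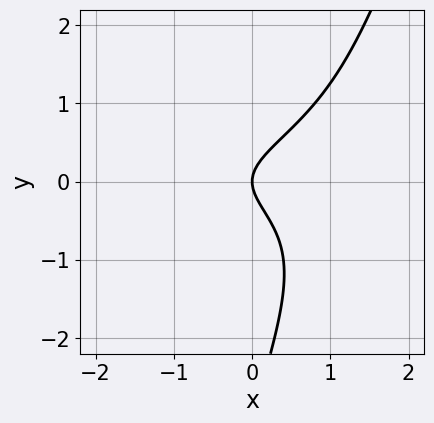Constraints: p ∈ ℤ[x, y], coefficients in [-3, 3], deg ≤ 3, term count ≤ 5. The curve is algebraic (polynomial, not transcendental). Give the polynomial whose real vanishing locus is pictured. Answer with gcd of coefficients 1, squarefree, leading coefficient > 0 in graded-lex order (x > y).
Degree: no degree-2 curve has this shape, so deg p = 3.
From the visible intercepts: it crosses the x-axis at the gridline x = 0; one y-axis crossing is at y = 0.
Putting this together gives p.

3*x*y^2 - y^3 - 3*y^2 + 2*x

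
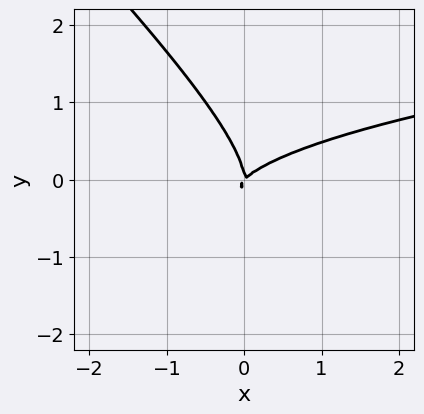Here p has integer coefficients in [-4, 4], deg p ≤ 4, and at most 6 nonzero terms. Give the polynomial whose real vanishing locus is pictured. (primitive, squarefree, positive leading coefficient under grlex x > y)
3*x*y^2 + 3*y^3 - 2*x^2 + 2*x*y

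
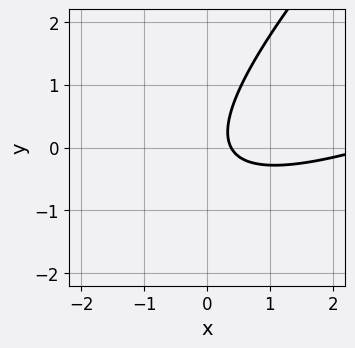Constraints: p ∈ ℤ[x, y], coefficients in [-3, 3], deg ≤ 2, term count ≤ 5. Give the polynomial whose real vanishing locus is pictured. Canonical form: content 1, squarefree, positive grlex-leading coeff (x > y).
x^2 - 3*x*y + 2*y^2 - 3*x + 1

First, degree: the shape is more complex than any degree-1 curve, so deg p = 2.
Then, checking where it meets the axes: the curve avoids every integer y-axis point in the box.
Finally, these observations pin down the coefficients.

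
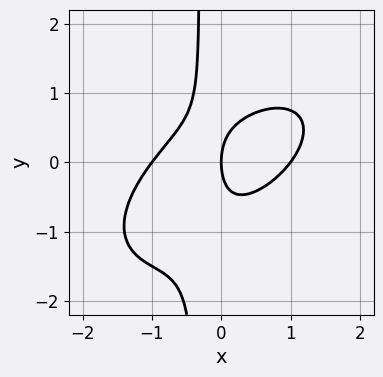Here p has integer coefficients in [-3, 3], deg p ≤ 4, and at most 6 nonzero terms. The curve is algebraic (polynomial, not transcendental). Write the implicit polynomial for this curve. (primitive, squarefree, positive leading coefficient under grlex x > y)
1. deg p = 3. A generic line meets the curve in up to 3 points.
2. Reading off the gridlines: among the integer gridlines, it crosses the x-axis at x ∈ {-1, 0, 1}; it meets the y-axis at y = 0 (among the integer gridlines).
3. Fitting integer coefficients to these (and the overall shape) gives p.

2*x^3 - 3*x^2*y + 3*x*y^2 + y^2 - 2*x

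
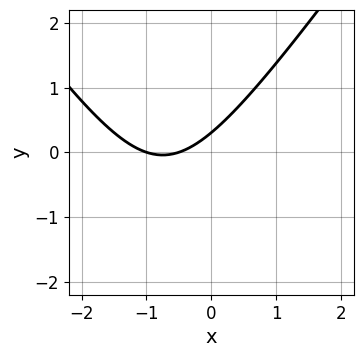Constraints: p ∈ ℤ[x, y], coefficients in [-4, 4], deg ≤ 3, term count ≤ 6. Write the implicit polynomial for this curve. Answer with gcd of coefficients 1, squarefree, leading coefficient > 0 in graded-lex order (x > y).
2*x^2 - y^2 + 3*x - 3*y + 1

(a) The degree is 2 — no degree-1 curve has this shape.
(b) Against the integer gridlines: it crosses the x-axis at the gridline x = -1.
(c) Fitting integer coefficients to these (and the overall shape) gives p.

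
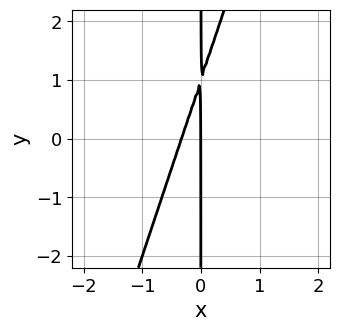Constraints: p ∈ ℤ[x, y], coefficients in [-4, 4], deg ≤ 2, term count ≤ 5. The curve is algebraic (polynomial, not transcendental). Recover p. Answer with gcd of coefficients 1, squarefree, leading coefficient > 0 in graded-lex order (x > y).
First, deg p = 2. A generic line meets the curve in up to 2 points.
Then, from the visible intercepts: the visible y-axis segment lies entirely on the curve; one x-axis crossing is at x = 0.
Finally, solving for integer coefficients yields p as stated.

3*x^2 - x*y + x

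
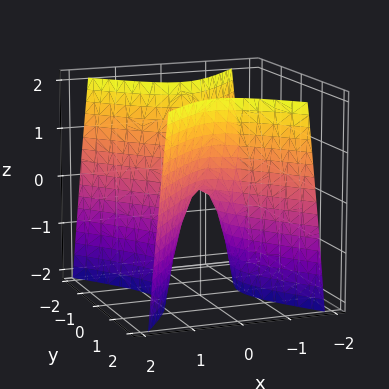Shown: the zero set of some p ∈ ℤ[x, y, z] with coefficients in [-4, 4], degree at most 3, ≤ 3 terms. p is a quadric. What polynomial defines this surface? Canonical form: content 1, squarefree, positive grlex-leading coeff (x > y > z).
1. The degree is 2 — a hyperbolic paraboloid; a quadric.
2. Symmetries: it's symmetric under y → −y, forcing even powers of y; it's symmetric under x → −x, forcing even powers of x.
3. From the axis intercepts and sections: it meets the z-axis at z = 0 (among the integer gridlines); it meets the y-axis at y = 0 (among the integer gridlines).
4. The integer polynomial consistent with all of this is the stated p.

3*x^2 - 2*y^2 + z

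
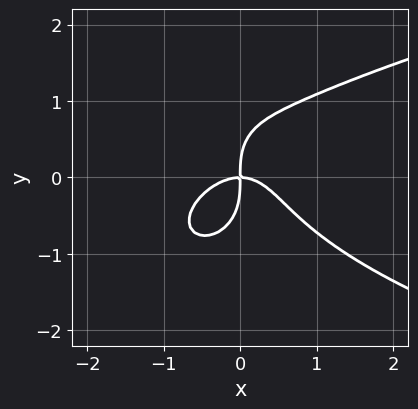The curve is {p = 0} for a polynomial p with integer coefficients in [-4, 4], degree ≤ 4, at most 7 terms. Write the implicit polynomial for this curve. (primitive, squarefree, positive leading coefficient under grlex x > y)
2*x^2*y^2 + 2*y^4 - 3*x^3 + x^2*y - 3*x*y

(a) Degree: a generic line meets the curve in up to 4 points, so deg p = 4.
(b) From the axis intercepts and sections: it crosses the x-axis at the gridline x = 0; it meets the y-axis at y = 0 (among the integer gridlines).
(c) Together with the visible shape, these determine p as stated.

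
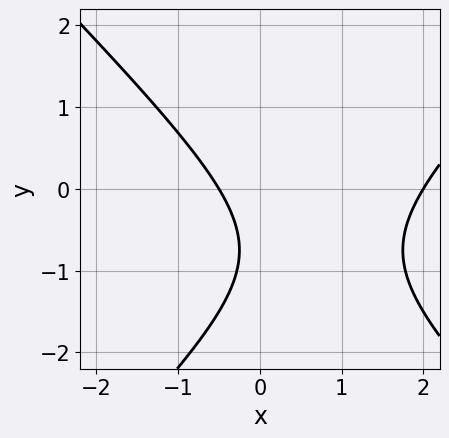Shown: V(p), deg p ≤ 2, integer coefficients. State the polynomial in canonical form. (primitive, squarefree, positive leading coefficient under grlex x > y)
2*x^2 - 2*y^2 - 3*x - 3*y - 2

(a) deg p = 2. The shape is more complex than any degree-1 curve.
(b) From the visible intercepts: no y-intercept at any integer in the box; one x-axis crossing is at x = 2.
(c) Matching integer coefficients to the picture gives p.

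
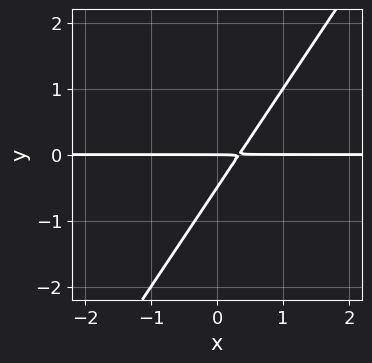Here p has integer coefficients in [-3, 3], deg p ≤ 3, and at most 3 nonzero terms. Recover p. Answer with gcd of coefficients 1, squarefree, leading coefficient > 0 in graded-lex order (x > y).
3*x*y - 2*y^2 - y

1. The degree is 2 — no degree-1 curve has this shape.
2. Against the integer gridlines: the visible x-axis segment lies entirely on the curve; it crosses the y-axis at the gridline y = 0.
3. Putting this together gives p.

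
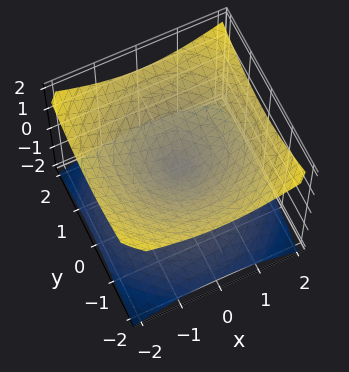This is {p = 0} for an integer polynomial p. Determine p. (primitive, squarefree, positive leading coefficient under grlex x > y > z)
The degree is 2 — a double cone through the origin; a quadric.
Symmetry: every cross-section ⟂ z is a circle, so x, y appear only via x² + y²; the z ↦ −z reflection is a symmetry, so z appears only in even powers.
Checking where it meets the axes: one y-axis crossing is at y = 0; one z-axis crossing is at z = 0; a circular section at z = -1 has radius between 1 and 2; one x-axis crossing is at x = 0.
These observations pin down the coefficients.

x^2 + y^2 - 2*z^2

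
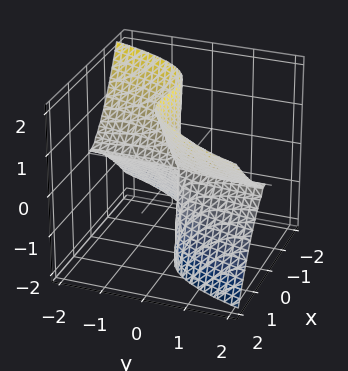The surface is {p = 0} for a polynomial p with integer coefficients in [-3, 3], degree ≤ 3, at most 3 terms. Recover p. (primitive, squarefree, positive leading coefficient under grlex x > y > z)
3*x^3 - 2*x^2*z - 3*y*z^2

First, deg p = 3. The shape is more complex than any degree-2 surface.
Next, from the axis intercepts and sections: one x-axis crossing is at x = 0; the visible z-axis segment lies entirely on the surface; every point of the y-axis in the box is on the surface.
Finally, fitting integer coefficients to these (and the overall shape) gives p.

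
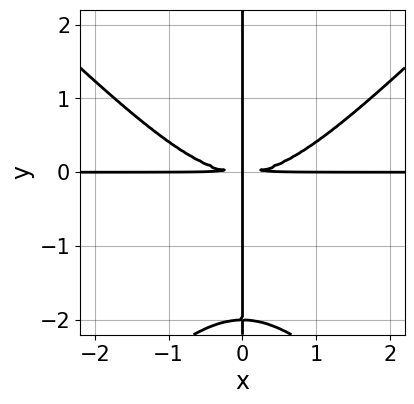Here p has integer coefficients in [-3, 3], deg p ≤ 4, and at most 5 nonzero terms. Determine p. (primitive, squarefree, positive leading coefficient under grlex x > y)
x^3*y - x*y^3 - 2*x*y^2

1. The degree is 4 — no degree-3 curve has this shape.
2. Observable constraints: the visible x-axis segment lies entirely on the curve; the visible y-axis segment lies entirely on the curve.
3. Matching integer coefficients to the picture gives p.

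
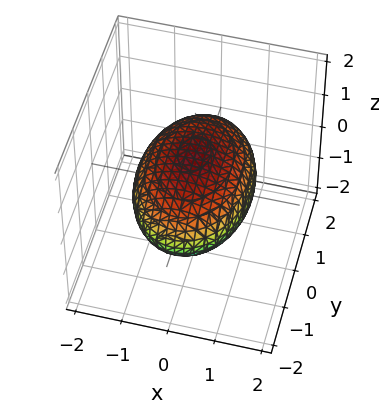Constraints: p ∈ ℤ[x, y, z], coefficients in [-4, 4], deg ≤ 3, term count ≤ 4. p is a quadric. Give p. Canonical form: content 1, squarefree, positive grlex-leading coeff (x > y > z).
First, degree: bounded and convex; a quadric, so deg p = 2.
Then, symmetries: mirror symmetry z ↦ −z ⇒ only even powers of z; it's symmetric under y → −y, forcing even powers of y; mirror symmetry x ↦ −x ⇒ only even powers of x.
Next, from the visible intercepts: among the integer gridlines, it crosses the z-axis at z ∈ {-1, 1}.
Finally, fitting integer coefficients to these (and the overall shape) gives p.

2*x^2 + y^2 + 3*z^2 - 3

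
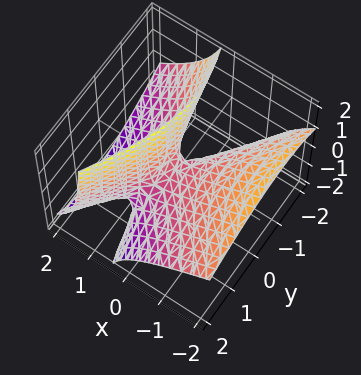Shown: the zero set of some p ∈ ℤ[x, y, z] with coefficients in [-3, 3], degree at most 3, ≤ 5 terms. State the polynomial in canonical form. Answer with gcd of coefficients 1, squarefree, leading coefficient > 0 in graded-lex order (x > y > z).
2*x^2 + 3*x*z - y^2 - y*z - z

The degree is 2 — a generic line meets the surface in up to 2 points.
From the axis intercepts and sections: it meets the z-axis at z = 0 (among the integer gridlines); it crosses the y-axis at the gridline y = 0.
Matching integer coefficients to the picture gives p.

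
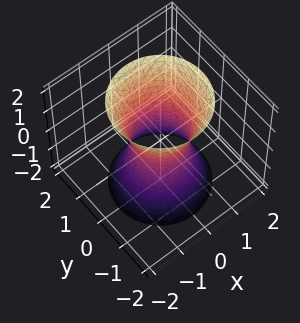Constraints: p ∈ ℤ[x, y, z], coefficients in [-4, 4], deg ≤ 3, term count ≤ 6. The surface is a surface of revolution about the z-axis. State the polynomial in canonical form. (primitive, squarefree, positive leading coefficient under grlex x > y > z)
3*x^2 + 3*y^2 - z^2 - 2

First, degree: a generic line meets the surface in up to 2 points, so deg p = 2.
Next, symmetries: the z-axis is an axis of rotation, so x and y enter only as x² + y².
Then, against the integer gridlines: the surface avoids every integer z-axis point in the box; a circular section at z = 2 has radius between 1 and 2.
Finally, fitting integer coefficients to these (and the overall shape) gives p.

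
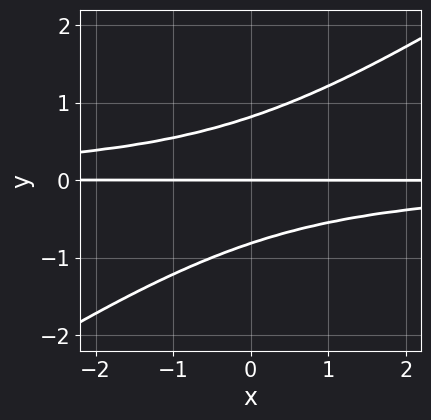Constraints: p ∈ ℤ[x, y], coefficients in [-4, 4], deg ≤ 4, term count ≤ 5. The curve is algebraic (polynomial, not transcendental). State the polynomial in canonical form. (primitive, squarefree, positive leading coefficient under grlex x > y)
2*x*y^2 - 3*y^3 + 2*y

1. deg p = 3. The shape is more complex than any degree-2 curve.
2. Checking where it meets the axes: it meets the y-axis at y = 0 (among the integer gridlines); the visible x-axis segment lies entirely on the curve.
3. Putting this together gives p.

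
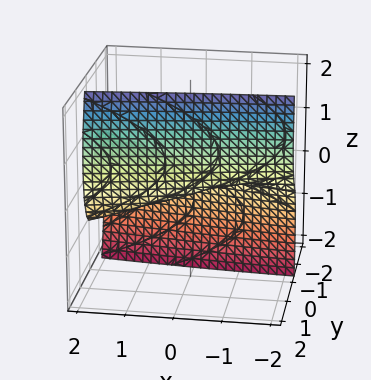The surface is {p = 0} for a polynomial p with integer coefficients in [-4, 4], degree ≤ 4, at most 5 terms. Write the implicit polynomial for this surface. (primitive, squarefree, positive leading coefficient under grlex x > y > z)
1. deg p = 3. The shape is more complex than any degree-2 surface.
2. Checking where it meets the axes: one z-axis crossing is at z = 0; it crosses the y-axis at the gridline y = 0; every point of the x-axis in the box is on the surface.
3. Fitting integer coefficients to these (and the overall shape) gives p.

3*y^3 + y*z^2 - x*y - y - z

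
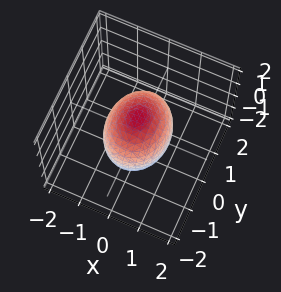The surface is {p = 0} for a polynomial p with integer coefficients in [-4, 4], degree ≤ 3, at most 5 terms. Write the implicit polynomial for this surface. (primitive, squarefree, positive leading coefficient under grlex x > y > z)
First, deg p = 2. A closed, bounded, convex surface; a quadric.
Then, symmetries: it's symmetric under x → −x, forcing even powers of x; mirror symmetry z ↦ −z ⇒ only even powers of z; the y ↦ −y reflection is a symmetry, so y appears only in even powers.
Next, from the axis intercepts and sections: the x-axis gridline crossings are at x ∈ {-1, 1}.
Finally, matching integer coefficients to the picture gives p.

3*x^2 + 2*y^2 + 2*z^2 - 3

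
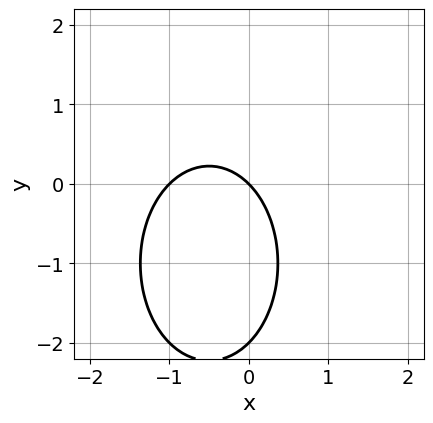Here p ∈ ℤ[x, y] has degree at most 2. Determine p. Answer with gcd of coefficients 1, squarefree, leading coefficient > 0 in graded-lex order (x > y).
2*x^2 + y^2 + 2*x + 2*y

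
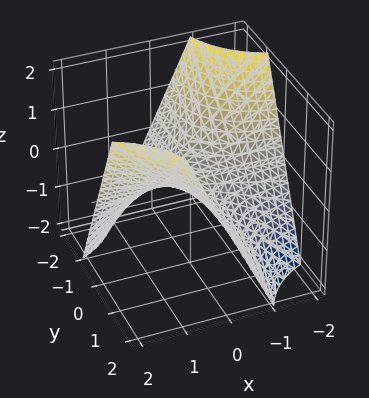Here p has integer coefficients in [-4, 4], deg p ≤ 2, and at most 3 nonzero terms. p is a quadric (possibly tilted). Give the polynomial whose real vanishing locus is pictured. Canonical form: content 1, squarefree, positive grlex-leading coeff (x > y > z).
x*y - z

(a) Degree: the shape is more complex than any degree-1 surface, so deg p = 2.
(b) Observable constraints: the visible y-axis segment lies entirely on the surface; every point of the x-axis in the box is on the surface; it meets the z-axis at z = 0 (among the integer gridlines).
(c) Together with the visible shape, these determine p as stated.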